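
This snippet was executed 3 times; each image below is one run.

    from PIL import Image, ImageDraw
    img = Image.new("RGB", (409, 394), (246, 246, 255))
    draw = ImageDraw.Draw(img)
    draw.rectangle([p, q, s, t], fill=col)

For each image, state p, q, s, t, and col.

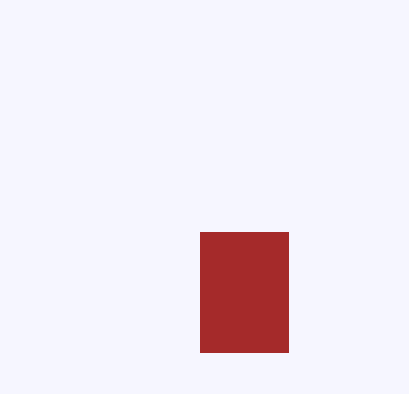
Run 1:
p = 200, q = 232, s = 288, t = 352, col = 'brown'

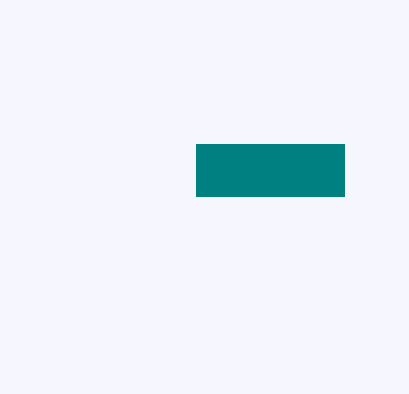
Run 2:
p = 196; q = 144; s = 344; t = 196; col = 'teal'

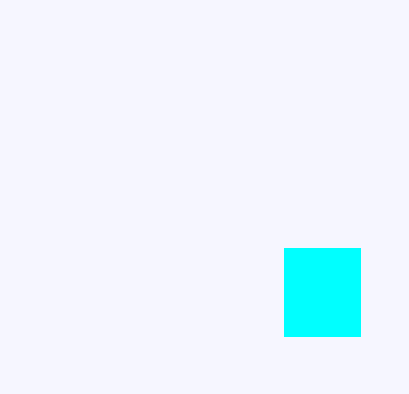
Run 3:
p = 284, q = 248, s = 360, t = 336, col = 'cyan'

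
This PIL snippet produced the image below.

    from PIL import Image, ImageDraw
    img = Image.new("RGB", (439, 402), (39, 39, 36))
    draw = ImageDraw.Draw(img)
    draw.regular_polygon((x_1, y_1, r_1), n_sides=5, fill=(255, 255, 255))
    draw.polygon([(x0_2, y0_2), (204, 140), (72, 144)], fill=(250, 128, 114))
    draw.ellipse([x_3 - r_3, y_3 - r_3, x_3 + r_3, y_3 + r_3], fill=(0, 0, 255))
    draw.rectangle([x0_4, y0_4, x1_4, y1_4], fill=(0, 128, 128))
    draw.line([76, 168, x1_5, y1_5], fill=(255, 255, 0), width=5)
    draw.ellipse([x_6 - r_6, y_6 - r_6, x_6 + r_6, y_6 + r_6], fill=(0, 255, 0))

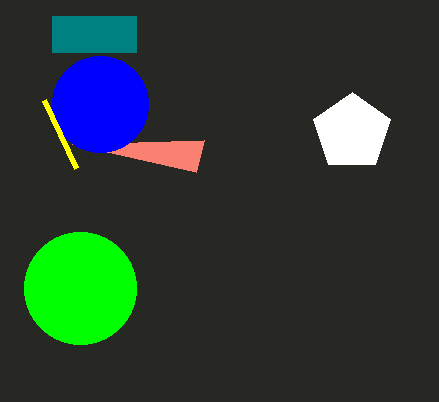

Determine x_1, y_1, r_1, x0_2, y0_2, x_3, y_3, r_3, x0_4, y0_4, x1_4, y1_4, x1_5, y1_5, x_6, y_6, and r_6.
x_1 = 352
y_1 = 132
r_1 = 40
x0_2 = 196
y0_2 = 172
x_3 = 100
y_3 = 104
r_3 = 48
x0_4 = 52
y0_4 = 16
x1_4 = 136
y1_4 = 52
x1_5 = 44
y1_5 = 100
x_6 = 80
y_6 = 288
r_6 = 56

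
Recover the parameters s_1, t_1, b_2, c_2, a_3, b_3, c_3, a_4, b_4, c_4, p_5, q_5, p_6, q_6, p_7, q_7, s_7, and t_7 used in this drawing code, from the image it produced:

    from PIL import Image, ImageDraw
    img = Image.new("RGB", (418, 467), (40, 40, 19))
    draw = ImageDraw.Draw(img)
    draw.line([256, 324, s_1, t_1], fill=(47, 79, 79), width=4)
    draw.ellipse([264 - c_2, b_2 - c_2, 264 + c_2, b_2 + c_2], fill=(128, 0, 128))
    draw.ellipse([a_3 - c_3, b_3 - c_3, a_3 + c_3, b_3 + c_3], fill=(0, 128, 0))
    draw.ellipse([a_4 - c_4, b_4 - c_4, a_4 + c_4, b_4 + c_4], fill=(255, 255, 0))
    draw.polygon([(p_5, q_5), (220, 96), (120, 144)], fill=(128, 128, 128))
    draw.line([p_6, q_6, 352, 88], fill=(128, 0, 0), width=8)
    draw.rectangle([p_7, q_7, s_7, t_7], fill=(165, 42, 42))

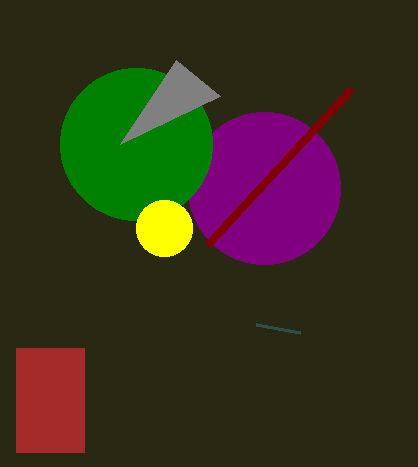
s_1 = 300
t_1 = 332
b_2 = 188
c_2 = 76
a_3 = 136
b_3 = 144
c_3 = 76
a_4 = 164
b_4 = 228
c_4 = 28
p_5 = 176
q_5 = 60
p_6 = 208
q_6 = 244
p_7 = 16
q_7 = 348
s_7 = 84
t_7 = 452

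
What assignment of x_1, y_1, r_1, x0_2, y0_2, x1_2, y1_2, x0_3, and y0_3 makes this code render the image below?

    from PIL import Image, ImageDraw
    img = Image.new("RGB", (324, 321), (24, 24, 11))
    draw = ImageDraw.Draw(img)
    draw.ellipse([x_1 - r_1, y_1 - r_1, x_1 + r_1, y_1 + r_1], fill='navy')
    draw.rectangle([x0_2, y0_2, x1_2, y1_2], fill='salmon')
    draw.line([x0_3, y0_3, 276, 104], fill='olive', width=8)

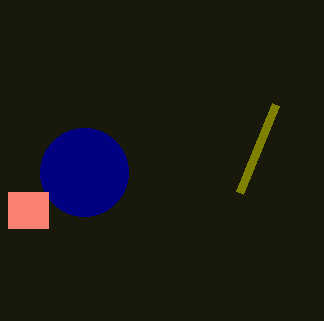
x_1 = 84; y_1 = 172; r_1 = 44; x0_2 = 8; y0_2 = 192; x1_2 = 48; y1_2 = 228; x0_3 = 240; y0_3 = 192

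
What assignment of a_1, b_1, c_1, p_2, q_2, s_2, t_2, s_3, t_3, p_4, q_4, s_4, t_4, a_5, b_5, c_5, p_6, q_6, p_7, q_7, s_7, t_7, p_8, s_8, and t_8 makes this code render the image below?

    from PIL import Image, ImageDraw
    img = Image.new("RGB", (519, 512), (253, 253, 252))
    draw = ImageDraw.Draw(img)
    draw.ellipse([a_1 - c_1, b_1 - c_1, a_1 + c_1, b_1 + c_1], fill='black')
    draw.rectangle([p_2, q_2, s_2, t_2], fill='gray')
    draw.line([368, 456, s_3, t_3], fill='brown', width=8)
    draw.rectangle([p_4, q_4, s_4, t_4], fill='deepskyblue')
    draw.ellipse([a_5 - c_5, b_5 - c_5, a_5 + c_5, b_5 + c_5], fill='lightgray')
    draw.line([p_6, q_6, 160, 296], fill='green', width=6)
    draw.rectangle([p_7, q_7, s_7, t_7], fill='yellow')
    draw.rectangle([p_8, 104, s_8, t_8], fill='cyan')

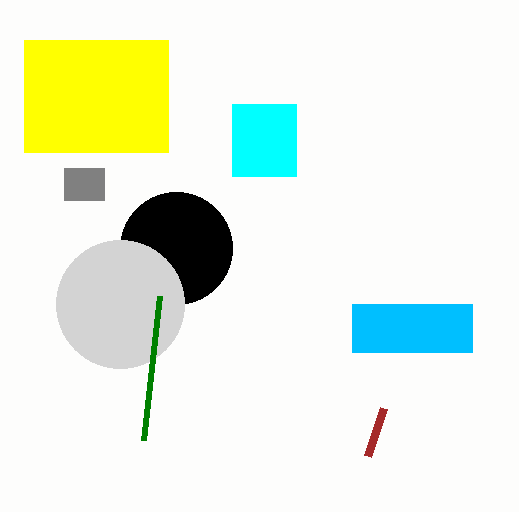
a_1 = 176; b_1 = 248; c_1 = 56; p_2 = 64; q_2 = 168; s_2 = 104; t_2 = 200; s_3 = 384; t_3 = 408; p_4 = 352; q_4 = 304; s_4 = 472; t_4 = 352; a_5 = 120; b_5 = 304; c_5 = 64; p_6 = 144; q_6 = 440; p_7 = 24; q_7 = 40; s_7 = 168; t_7 = 152; p_8 = 232; s_8 = 296; t_8 = 176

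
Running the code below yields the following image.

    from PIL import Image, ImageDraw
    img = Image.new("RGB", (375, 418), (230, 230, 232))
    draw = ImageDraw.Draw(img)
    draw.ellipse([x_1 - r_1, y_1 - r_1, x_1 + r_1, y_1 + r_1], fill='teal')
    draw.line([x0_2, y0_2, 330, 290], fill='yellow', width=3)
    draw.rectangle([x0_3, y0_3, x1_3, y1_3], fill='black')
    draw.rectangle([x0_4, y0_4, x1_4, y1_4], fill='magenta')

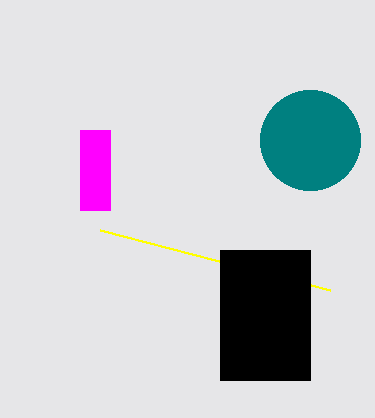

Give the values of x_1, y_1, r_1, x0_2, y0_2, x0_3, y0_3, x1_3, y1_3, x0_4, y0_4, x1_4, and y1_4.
x_1 = 310
y_1 = 140
r_1 = 50
x0_2 = 100
y0_2 = 230
x0_3 = 220
y0_3 = 250
x1_3 = 310
y1_3 = 380
x0_4 = 80
y0_4 = 130
x1_4 = 110
y1_4 = 210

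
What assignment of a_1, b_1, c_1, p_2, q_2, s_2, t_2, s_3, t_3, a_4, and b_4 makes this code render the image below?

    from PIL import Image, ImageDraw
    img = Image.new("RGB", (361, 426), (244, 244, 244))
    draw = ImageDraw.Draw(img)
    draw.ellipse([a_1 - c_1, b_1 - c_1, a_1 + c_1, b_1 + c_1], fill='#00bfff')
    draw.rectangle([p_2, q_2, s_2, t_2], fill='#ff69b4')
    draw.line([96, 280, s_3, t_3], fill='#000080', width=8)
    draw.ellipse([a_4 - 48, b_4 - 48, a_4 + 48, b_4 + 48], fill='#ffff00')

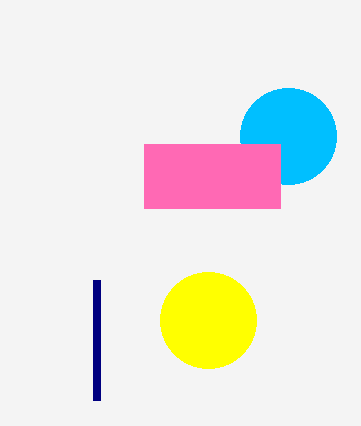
a_1 = 288; b_1 = 136; c_1 = 48; p_2 = 144; q_2 = 144; s_2 = 280; t_2 = 208; s_3 = 96; t_3 = 400; a_4 = 208; b_4 = 320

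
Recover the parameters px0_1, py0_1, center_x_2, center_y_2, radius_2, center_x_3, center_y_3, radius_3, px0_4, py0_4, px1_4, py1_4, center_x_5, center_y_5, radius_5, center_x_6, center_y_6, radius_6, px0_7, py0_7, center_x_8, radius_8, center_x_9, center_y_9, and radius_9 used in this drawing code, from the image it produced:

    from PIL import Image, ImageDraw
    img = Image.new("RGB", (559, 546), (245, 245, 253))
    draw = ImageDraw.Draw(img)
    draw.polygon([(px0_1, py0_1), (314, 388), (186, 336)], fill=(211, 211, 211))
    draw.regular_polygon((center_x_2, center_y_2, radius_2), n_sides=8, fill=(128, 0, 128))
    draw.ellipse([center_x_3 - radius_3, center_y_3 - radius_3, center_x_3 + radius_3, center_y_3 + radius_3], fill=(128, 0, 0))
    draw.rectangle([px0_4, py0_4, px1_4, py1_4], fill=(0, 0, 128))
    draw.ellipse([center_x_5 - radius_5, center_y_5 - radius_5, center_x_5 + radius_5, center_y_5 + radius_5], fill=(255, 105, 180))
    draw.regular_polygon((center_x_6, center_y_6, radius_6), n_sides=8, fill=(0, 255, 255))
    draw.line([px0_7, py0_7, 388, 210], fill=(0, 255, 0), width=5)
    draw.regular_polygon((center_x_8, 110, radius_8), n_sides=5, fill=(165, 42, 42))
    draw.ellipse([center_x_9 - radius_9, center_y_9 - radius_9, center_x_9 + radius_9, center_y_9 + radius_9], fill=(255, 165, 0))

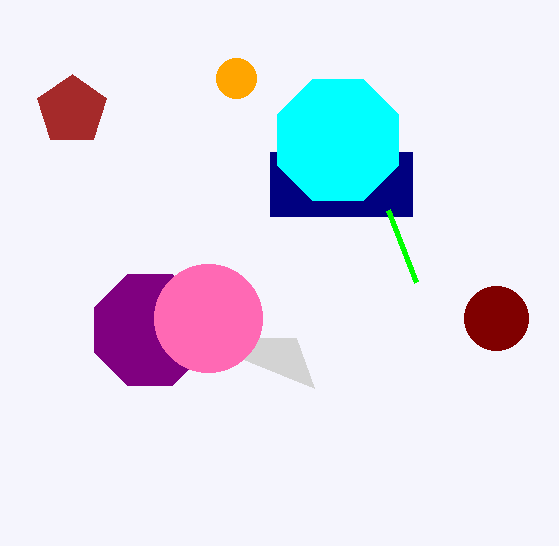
px0_1 = 296; py0_1 = 338; center_x_2 = 150; center_y_2 = 330; radius_2 = 60; center_x_3 = 496; center_y_3 = 318; radius_3 = 32; px0_4 = 270; py0_4 = 152; px1_4 = 412; py1_4 = 216; center_x_5 = 208; center_y_5 = 318; radius_5 = 54; center_x_6 = 338; center_y_6 = 140; radius_6 = 66; px0_7 = 416; py0_7 = 282; center_x_8 = 72; radius_8 = 36; center_x_9 = 236; center_y_9 = 78; radius_9 = 20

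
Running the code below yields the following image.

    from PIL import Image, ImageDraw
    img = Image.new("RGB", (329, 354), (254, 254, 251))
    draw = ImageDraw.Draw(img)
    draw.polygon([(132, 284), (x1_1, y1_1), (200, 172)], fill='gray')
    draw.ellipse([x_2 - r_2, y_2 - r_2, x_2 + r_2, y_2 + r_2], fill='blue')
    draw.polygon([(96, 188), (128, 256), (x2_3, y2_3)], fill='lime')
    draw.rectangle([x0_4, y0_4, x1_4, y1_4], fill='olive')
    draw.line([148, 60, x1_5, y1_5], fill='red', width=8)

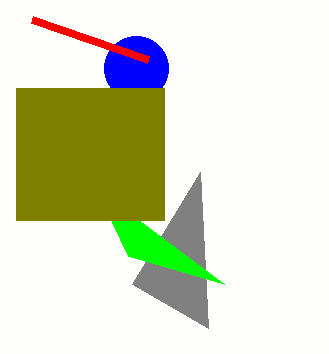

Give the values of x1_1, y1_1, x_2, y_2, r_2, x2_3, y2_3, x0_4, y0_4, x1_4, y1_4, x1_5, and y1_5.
x1_1 = 208; y1_1 = 328; x_2 = 136; y_2 = 68; r_2 = 32; x2_3 = 224; y2_3 = 284; x0_4 = 16; y0_4 = 88; x1_4 = 164; y1_4 = 220; x1_5 = 32; y1_5 = 20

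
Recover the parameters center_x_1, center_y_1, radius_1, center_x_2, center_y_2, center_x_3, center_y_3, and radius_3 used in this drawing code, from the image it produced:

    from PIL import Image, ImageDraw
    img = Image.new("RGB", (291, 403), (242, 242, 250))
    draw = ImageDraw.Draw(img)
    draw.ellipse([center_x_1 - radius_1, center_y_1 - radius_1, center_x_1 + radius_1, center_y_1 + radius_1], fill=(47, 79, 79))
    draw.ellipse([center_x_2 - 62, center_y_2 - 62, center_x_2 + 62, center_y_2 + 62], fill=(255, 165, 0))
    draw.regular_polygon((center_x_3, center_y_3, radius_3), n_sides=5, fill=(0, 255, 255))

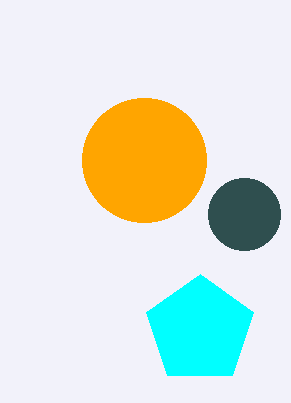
center_x_1 = 244, center_y_1 = 214, radius_1 = 36, center_x_2 = 144, center_y_2 = 160, center_x_3 = 200, center_y_3 = 330, radius_3 = 56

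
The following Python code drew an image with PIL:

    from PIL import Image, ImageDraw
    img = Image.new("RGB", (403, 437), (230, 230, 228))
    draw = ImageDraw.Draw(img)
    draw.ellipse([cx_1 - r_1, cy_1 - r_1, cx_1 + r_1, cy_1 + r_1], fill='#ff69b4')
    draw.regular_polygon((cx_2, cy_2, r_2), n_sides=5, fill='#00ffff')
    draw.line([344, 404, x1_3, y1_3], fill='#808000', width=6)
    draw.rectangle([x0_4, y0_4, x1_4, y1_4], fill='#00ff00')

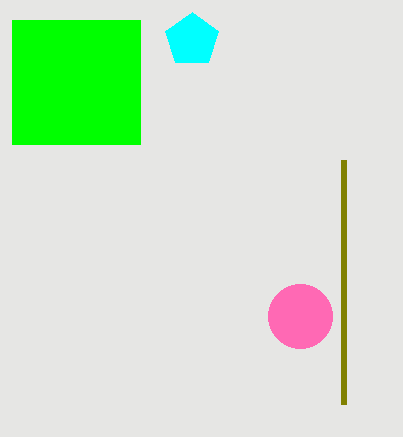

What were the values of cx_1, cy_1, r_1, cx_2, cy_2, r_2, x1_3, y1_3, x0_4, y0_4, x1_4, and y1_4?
cx_1 = 300; cy_1 = 316; r_1 = 32; cx_2 = 192; cy_2 = 40; r_2 = 28; x1_3 = 344; y1_3 = 160; x0_4 = 12; y0_4 = 20; x1_4 = 140; y1_4 = 144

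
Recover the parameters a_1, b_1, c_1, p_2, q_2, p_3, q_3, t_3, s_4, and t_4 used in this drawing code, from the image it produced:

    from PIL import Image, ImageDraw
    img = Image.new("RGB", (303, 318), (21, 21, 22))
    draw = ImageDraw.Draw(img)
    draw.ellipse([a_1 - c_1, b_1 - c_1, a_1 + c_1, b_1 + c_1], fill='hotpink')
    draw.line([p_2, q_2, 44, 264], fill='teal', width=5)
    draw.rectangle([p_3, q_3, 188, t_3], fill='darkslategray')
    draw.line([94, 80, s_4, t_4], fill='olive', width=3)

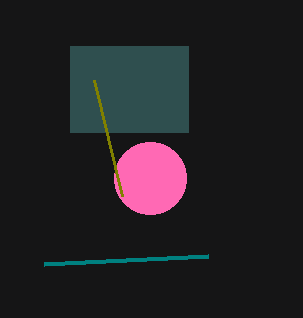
a_1 = 150
b_1 = 178
c_1 = 36
p_2 = 208
q_2 = 256
p_3 = 70
q_3 = 46
t_3 = 132
s_4 = 122
t_4 = 196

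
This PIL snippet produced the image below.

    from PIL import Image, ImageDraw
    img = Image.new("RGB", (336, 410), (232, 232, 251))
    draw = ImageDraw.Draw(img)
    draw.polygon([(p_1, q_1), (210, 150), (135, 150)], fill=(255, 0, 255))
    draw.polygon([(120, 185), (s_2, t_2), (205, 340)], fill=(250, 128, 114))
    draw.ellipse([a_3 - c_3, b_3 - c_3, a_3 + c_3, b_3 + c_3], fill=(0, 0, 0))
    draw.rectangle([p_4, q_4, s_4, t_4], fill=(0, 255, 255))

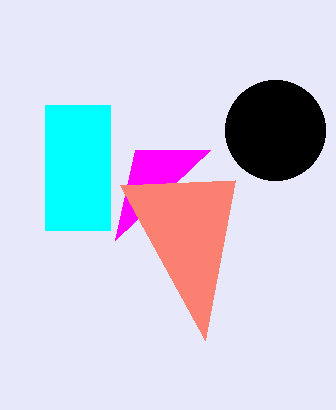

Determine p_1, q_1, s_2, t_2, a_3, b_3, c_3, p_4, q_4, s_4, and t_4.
p_1 = 115; q_1 = 240; s_2 = 235; t_2 = 180; a_3 = 275; b_3 = 130; c_3 = 50; p_4 = 45; q_4 = 105; s_4 = 110; t_4 = 230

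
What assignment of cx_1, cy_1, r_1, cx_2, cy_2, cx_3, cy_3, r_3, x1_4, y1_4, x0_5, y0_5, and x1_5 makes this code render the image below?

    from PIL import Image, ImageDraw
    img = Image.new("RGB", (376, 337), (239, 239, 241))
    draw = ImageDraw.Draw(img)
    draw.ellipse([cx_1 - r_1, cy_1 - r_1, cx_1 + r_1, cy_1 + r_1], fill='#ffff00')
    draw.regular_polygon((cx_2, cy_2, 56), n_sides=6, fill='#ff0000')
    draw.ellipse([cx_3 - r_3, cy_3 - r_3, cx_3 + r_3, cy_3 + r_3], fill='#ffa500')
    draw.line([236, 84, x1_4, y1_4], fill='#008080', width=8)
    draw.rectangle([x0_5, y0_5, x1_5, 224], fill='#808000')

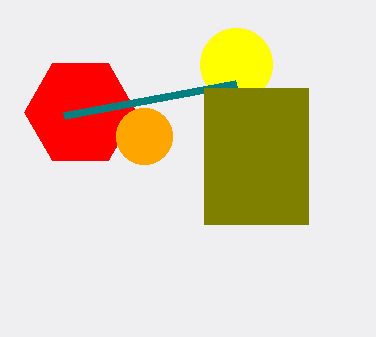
cx_1 = 236; cy_1 = 64; r_1 = 36; cx_2 = 80; cy_2 = 112; cx_3 = 144; cy_3 = 136; r_3 = 28; x1_4 = 64; y1_4 = 116; x0_5 = 204; y0_5 = 88; x1_5 = 308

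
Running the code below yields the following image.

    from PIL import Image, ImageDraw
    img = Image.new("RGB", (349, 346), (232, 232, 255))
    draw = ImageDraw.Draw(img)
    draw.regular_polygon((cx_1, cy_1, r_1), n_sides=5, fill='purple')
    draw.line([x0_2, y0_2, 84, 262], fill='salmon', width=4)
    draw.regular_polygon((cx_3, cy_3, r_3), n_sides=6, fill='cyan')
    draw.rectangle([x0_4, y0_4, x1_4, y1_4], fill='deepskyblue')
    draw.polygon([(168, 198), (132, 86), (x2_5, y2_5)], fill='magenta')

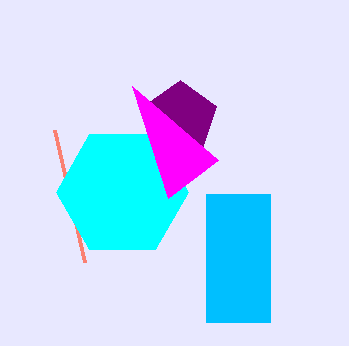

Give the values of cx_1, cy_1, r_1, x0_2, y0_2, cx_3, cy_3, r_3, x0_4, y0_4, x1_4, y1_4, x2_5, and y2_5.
cx_1 = 180, cy_1 = 118, r_1 = 38, x0_2 = 54, y0_2 = 130, cx_3 = 122, cy_3 = 192, r_3 = 66, x0_4 = 206, y0_4 = 194, x1_4 = 270, y1_4 = 322, x2_5 = 218, y2_5 = 160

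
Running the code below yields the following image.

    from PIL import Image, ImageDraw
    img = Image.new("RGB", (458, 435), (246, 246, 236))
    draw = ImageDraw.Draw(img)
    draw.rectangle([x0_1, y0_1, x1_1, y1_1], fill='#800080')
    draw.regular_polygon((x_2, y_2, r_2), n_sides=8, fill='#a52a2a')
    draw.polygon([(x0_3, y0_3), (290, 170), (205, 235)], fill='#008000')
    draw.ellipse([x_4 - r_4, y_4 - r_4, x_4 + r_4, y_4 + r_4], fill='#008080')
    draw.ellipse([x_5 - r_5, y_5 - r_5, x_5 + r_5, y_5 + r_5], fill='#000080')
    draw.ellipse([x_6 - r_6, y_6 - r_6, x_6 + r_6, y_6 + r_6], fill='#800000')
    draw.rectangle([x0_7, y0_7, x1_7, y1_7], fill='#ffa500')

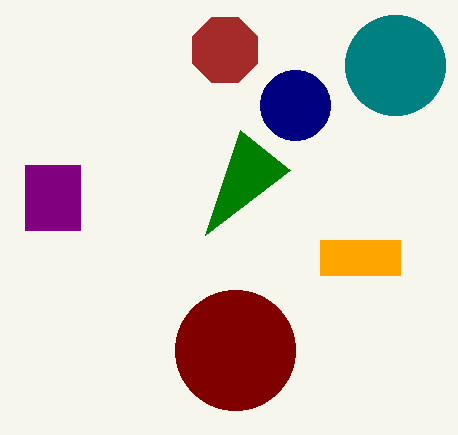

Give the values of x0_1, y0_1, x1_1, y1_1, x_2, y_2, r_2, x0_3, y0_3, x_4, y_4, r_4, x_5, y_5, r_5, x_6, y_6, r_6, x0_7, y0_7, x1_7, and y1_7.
x0_1 = 25, y0_1 = 165, x1_1 = 80, y1_1 = 230, x_2 = 225, y_2 = 50, r_2 = 35, x0_3 = 240, y0_3 = 130, x_4 = 395, y_4 = 65, r_4 = 50, x_5 = 295, y_5 = 105, r_5 = 35, x_6 = 235, y_6 = 350, r_6 = 60, x0_7 = 320, y0_7 = 240, x1_7 = 400, y1_7 = 275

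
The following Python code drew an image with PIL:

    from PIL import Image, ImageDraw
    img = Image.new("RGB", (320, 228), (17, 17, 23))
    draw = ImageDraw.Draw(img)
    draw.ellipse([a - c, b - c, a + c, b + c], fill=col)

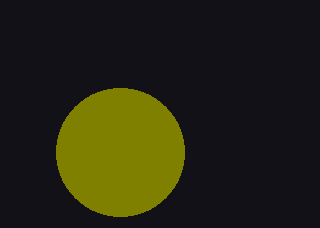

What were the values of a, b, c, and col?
a = 120; b = 152; c = 64; col = 'olive'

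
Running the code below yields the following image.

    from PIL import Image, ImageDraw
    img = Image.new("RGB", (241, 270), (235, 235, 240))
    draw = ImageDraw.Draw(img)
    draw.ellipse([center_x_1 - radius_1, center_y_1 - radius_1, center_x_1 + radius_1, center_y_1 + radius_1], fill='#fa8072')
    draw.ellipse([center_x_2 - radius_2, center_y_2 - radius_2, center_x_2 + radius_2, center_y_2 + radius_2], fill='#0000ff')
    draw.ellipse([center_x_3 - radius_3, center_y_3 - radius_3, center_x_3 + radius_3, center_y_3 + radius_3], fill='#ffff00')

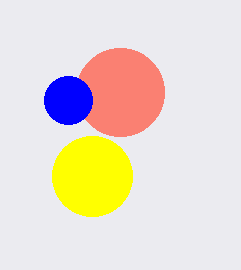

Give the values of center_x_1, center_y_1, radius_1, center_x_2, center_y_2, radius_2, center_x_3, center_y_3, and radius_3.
center_x_1 = 120; center_y_1 = 92; radius_1 = 44; center_x_2 = 68; center_y_2 = 100; radius_2 = 24; center_x_3 = 92; center_y_3 = 176; radius_3 = 40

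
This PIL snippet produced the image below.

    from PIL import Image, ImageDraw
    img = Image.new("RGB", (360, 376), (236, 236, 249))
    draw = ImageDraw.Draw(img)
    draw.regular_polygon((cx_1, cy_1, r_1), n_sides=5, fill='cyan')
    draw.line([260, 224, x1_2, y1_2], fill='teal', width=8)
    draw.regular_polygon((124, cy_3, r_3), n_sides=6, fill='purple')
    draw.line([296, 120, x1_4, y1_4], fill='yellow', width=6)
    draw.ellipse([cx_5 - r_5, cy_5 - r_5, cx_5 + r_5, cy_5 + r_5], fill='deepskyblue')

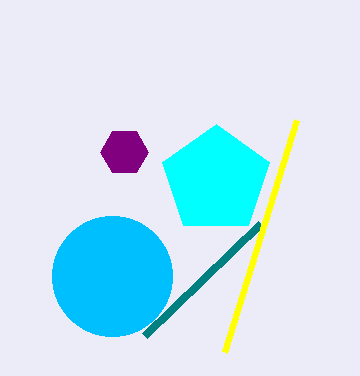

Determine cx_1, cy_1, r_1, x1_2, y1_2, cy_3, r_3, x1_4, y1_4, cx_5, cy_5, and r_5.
cx_1 = 216, cy_1 = 180, r_1 = 56, x1_2 = 144, y1_2 = 336, cy_3 = 152, r_3 = 24, x1_4 = 224, y1_4 = 352, cx_5 = 112, cy_5 = 276, r_5 = 60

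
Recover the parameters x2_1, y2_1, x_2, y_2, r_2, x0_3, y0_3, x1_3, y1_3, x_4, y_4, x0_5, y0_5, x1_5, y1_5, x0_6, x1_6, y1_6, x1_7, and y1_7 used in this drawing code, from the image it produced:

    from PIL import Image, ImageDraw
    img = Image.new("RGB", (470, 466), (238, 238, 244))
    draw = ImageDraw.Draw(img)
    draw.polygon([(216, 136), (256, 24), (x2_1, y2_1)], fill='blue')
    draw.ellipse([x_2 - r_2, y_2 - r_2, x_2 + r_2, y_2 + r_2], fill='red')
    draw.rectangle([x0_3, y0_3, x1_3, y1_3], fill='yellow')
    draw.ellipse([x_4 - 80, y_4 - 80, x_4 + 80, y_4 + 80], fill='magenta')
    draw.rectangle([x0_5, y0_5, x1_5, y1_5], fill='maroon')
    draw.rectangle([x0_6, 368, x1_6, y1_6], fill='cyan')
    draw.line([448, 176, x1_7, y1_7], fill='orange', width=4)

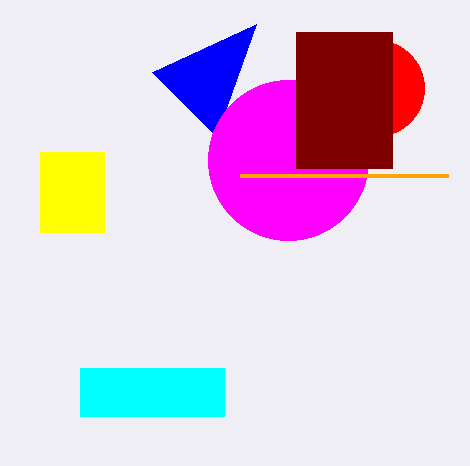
x2_1 = 152
y2_1 = 72
x_2 = 376
y_2 = 88
r_2 = 48
x0_3 = 40
y0_3 = 152
x1_3 = 104
y1_3 = 232
x_4 = 288
y_4 = 160
x0_5 = 296
y0_5 = 32
x1_5 = 392
y1_5 = 168
x0_6 = 80
x1_6 = 224
y1_6 = 416
x1_7 = 240
y1_7 = 176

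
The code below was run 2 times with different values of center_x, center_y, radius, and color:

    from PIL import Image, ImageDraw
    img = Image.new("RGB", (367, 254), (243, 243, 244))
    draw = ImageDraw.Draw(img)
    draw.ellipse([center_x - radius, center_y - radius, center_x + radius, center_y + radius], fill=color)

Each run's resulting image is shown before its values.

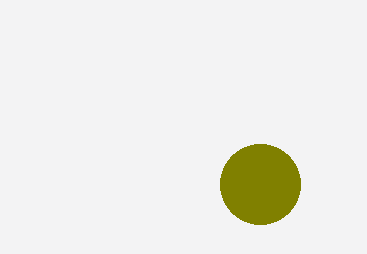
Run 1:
center_x = 260
center_y = 184
radius = 40
color = 'olive'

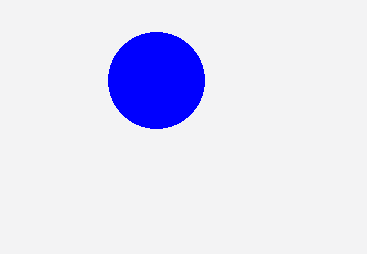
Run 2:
center_x = 156; center_y = 80; radius = 48; color = 'blue'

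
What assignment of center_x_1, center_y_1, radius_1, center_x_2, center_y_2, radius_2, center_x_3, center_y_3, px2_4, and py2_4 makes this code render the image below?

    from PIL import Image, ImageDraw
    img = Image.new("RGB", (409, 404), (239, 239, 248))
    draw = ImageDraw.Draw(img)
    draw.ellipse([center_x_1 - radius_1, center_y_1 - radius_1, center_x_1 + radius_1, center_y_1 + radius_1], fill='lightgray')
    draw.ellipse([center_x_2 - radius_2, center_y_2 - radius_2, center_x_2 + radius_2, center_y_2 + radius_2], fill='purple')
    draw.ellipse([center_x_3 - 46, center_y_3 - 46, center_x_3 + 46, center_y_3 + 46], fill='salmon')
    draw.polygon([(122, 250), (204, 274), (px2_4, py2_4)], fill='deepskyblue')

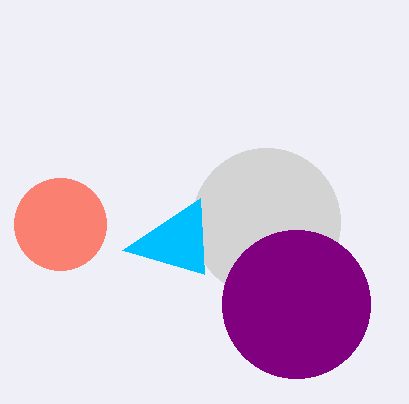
center_x_1 = 266, center_y_1 = 222, radius_1 = 74, center_x_2 = 296, center_y_2 = 304, radius_2 = 74, center_x_3 = 60, center_y_3 = 224, px2_4 = 200, py2_4 = 198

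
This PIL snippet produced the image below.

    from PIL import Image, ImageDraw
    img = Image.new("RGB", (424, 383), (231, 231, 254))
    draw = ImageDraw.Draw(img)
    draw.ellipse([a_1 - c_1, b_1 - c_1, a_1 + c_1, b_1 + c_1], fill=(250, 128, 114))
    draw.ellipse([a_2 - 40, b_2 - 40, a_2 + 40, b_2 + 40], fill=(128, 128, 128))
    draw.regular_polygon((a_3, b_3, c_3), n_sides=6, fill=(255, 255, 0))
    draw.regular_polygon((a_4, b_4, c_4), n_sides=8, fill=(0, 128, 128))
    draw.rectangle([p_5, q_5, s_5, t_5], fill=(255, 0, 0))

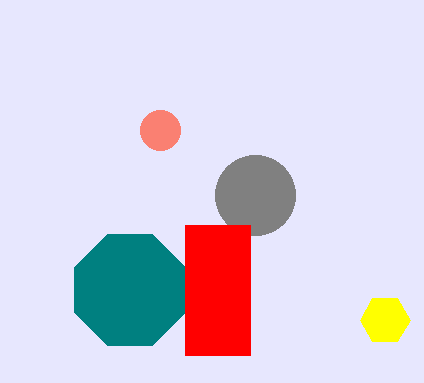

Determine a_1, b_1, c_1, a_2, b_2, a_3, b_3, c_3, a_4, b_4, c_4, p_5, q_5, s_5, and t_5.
a_1 = 160
b_1 = 130
c_1 = 20
a_2 = 255
b_2 = 195
a_3 = 385
b_3 = 320
c_3 = 25
a_4 = 130
b_4 = 290
c_4 = 60
p_5 = 185
q_5 = 225
s_5 = 250
t_5 = 355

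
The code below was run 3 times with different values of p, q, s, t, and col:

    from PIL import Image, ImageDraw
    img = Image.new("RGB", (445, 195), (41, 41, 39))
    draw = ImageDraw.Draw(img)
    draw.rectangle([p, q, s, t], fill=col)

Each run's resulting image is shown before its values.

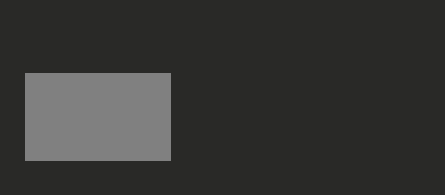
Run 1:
p = 25; q = 73; s = 170; t = 160; col = 'gray'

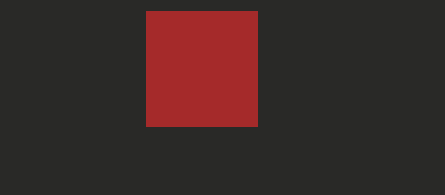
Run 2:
p = 146
q = 11
s = 257
t = 126
col = 'brown'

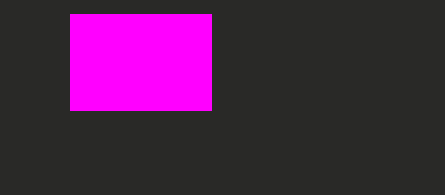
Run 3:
p = 70
q = 14
s = 211
t = 110
col = 'magenta'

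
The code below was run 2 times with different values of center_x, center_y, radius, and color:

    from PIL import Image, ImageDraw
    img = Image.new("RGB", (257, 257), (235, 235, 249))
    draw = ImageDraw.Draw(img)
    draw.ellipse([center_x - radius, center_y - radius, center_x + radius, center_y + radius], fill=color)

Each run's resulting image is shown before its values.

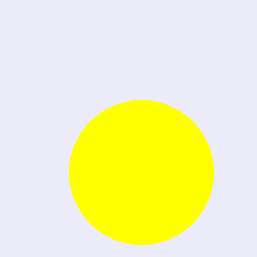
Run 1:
center_x = 141; center_y = 172; radius = 72; color = 'yellow'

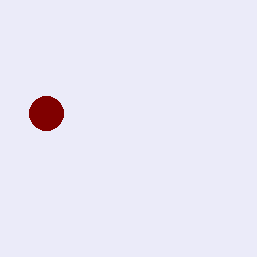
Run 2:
center_x = 46
center_y = 113
radius = 17
color = 'maroon'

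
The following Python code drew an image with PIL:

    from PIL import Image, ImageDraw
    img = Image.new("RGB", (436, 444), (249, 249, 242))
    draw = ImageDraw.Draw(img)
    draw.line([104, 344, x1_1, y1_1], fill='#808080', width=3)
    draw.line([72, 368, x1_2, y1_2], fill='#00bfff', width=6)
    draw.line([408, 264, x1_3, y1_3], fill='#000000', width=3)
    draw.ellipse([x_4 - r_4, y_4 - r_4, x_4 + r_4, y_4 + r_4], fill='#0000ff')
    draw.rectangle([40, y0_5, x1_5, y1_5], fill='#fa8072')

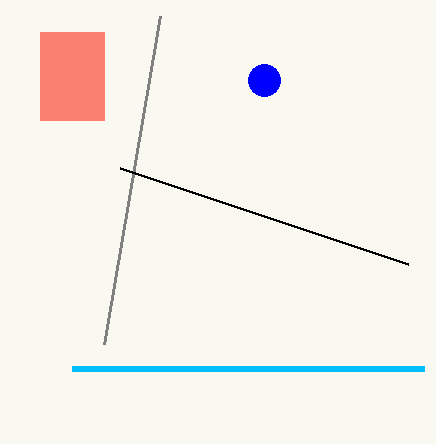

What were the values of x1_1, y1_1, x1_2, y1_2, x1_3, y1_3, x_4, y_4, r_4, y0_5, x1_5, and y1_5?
x1_1 = 160; y1_1 = 16; x1_2 = 424; y1_2 = 368; x1_3 = 120; y1_3 = 168; x_4 = 264; y_4 = 80; r_4 = 16; y0_5 = 32; x1_5 = 104; y1_5 = 120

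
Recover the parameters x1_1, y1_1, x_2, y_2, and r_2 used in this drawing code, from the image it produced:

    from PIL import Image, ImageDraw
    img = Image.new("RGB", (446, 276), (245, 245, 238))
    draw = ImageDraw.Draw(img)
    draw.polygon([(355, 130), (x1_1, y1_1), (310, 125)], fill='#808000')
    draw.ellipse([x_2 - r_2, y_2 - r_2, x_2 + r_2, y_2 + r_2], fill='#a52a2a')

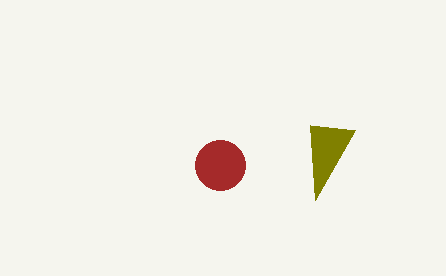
x1_1 = 315, y1_1 = 200, x_2 = 220, y_2 = 165, r_2 = 25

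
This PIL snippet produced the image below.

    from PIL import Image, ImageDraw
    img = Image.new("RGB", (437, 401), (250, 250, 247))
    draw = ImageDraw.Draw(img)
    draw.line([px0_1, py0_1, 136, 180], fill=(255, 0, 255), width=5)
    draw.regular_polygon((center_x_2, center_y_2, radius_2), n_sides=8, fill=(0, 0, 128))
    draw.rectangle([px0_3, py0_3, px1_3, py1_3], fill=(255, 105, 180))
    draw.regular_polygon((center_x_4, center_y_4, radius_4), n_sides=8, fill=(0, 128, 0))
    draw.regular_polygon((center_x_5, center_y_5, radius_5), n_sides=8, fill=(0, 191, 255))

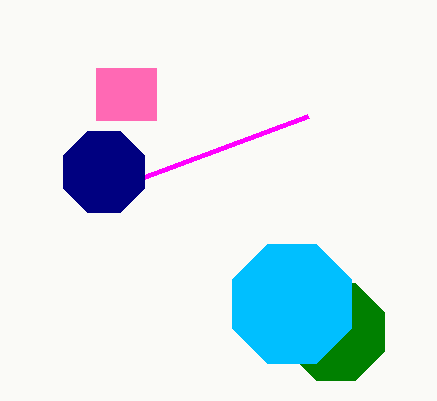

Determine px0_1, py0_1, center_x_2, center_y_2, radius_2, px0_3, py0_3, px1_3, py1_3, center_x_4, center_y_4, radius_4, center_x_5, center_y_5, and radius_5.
px0_1 = 308
py0_1 = 116
center_x_2 = 104
center_y_2 = 172
radius_2 = 44
px0_3 = 96
py0_3 = 68
px1_3 = 156
py1_3 = 120
center_x_4 = 336
center_y_4 = 332
radius_4 = 52
center_x_5 = 292
center_y_5 = 304
radius_5 = 64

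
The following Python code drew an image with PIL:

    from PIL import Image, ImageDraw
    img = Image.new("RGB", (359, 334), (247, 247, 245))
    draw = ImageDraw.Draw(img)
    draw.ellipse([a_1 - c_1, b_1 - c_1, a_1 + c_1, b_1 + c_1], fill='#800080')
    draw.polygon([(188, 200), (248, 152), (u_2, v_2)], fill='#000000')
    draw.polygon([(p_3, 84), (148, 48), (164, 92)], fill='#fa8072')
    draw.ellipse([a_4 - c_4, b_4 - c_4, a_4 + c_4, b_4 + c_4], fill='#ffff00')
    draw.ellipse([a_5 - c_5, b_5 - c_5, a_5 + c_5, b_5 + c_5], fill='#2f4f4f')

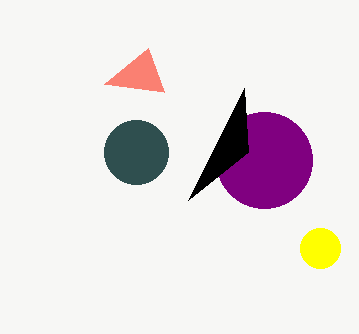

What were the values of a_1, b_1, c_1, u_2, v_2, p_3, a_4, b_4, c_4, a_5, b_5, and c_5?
a_1 = 264; b_1 = 160; c_1 = 48; u_2 = 244; v_2 = 88; p_3 = 104; a_4 = 320; b_4 = 248; c_4 = 20; a_5 = 136; b_5 = 152; c_5 = 32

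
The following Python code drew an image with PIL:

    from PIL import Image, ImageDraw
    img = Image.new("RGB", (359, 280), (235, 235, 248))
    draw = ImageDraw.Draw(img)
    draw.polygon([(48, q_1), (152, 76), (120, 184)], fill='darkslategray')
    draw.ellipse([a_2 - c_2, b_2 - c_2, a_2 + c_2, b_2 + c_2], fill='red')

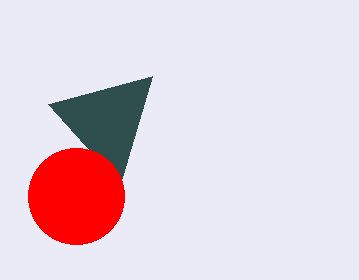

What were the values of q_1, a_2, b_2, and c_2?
q_1 = 104
a_2 = 76
b_2 = 196
c_2 = 48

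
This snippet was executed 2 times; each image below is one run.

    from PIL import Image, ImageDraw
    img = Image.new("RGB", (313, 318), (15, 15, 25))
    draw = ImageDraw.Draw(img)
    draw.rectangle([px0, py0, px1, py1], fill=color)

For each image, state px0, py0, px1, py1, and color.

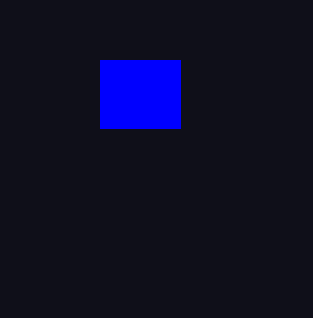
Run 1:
px0 = 100; py0 = 60; px1 = 180; py1 = 128; color = 'blue'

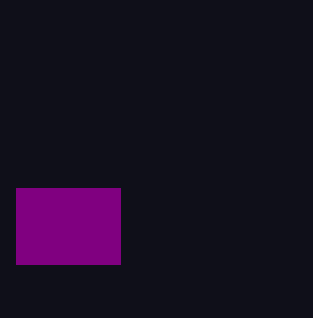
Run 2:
px0 = 16
py0 = 188
px1 = 120
py1 = 264
color = 'purple'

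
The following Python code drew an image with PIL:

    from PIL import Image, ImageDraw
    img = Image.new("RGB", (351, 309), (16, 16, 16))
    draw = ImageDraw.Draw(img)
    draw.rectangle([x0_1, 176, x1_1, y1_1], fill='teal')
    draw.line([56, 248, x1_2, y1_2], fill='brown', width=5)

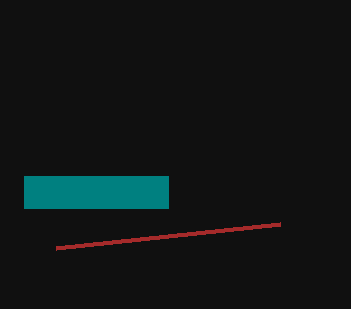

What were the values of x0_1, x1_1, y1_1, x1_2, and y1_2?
x0_1 = 24
x1_1 = 168
y1_1 = 208
x1_2 = 280
y1_2 = 224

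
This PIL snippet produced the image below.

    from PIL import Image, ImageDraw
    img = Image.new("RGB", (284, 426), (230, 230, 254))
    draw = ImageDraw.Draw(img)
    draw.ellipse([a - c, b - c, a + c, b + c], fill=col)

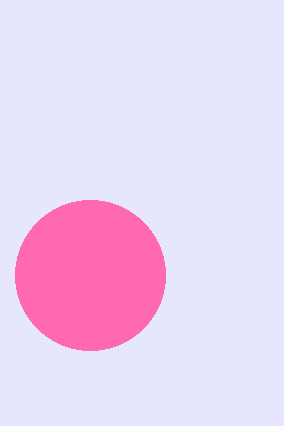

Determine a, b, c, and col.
a = 90
b = 275
c = 75
col = 'hotpink'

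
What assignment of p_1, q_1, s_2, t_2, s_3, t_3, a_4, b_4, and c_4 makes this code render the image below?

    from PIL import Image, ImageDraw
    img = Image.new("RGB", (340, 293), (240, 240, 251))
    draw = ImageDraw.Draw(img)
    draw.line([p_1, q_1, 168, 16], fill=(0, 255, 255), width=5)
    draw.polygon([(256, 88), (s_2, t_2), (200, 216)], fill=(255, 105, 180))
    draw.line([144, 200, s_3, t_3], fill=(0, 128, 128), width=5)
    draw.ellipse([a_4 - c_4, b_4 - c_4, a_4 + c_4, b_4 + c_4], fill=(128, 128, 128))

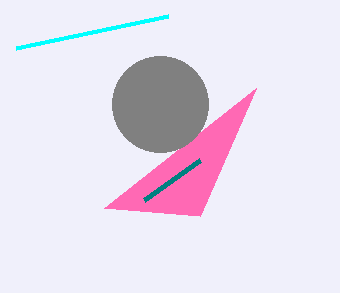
p_1 = 16; q_1 = 48; s_2 = 104; t_2 = 208; s_3 = 200; t_3 = 160; a_4 = 160; b_4 = 104; c_4 = 48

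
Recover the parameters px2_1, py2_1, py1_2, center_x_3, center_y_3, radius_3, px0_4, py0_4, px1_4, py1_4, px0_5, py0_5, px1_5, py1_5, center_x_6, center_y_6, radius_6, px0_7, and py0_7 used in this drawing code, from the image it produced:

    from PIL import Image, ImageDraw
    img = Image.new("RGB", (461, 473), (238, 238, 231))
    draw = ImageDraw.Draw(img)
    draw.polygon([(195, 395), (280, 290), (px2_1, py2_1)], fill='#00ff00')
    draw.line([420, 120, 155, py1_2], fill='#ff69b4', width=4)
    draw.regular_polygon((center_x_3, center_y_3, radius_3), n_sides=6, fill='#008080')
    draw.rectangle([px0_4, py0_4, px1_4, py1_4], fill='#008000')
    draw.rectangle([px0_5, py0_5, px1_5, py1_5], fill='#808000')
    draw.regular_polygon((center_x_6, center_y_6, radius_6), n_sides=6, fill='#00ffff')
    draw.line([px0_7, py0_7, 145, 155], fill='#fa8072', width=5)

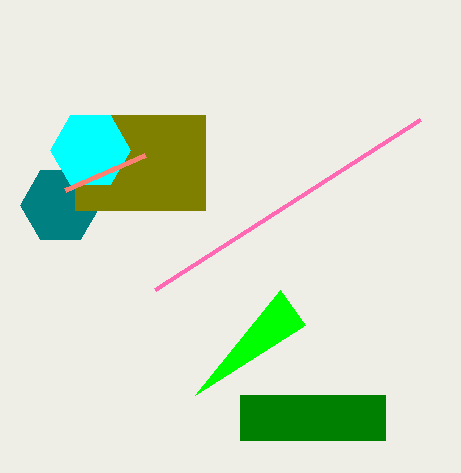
px2_1 = 305
py2_1 = 325
py1_2 = 290
center_x_3 = 60
center_y_3 = 205
radius_3 = 40
px0_4 = 240
py0_4 = 395
px1_4 = 385
py1_4 = 440
px0_5 = 75
py0_5 = 115
px1_5 = 205
py1_5 = 210
center_x_6 = 90
center_y_6 = 150
radius_6 = 40
px0_7 = 65
py0_7 = 190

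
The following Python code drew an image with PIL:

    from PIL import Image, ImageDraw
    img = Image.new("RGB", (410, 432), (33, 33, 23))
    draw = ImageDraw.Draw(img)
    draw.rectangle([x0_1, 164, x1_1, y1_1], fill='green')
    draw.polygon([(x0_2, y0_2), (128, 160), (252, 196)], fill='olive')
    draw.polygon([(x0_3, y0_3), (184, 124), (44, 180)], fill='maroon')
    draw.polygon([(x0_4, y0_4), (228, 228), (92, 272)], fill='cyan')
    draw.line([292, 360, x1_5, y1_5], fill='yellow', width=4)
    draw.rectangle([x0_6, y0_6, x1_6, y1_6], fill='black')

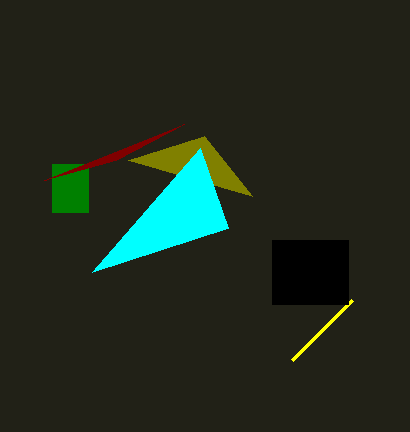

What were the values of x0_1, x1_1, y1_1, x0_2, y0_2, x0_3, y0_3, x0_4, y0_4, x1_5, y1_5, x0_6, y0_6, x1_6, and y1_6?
x0_1 = 52; x1_1 = 88; y1_1 = 212; x0_2 = 204; y0_2 = 136; x0_3 = 116; y0_3 = 160; x0_4 = 200; y0_4 = 148; x1_5 = 352; y1_5 = 300; x0_6 = 272; y0_6 = 240; x1_6 = 348; y1_6 = 304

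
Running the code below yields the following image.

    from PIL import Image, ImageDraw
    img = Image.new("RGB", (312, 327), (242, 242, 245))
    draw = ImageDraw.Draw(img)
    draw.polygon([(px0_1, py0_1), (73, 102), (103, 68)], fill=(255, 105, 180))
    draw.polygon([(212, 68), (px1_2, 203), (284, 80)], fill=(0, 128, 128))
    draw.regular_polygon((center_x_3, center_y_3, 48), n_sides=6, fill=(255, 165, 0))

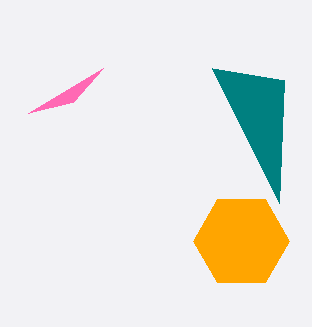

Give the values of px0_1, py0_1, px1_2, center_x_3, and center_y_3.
px0_1 = 28, py0_1 = 113, px1_2 = 279, center_x_3 = 241, center_y_3 = 241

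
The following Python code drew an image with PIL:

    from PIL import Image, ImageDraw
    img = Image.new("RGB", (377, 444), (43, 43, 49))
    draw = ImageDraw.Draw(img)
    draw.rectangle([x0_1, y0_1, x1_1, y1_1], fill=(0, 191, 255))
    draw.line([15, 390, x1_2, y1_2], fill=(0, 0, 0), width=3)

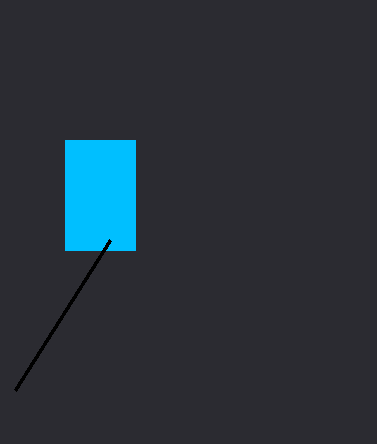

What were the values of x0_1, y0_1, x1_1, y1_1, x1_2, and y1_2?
x0_1 = 65; y0_1 = 140; x1_1 = 135; y1_1 = 250; x1_2 = 110; y1_2 = 240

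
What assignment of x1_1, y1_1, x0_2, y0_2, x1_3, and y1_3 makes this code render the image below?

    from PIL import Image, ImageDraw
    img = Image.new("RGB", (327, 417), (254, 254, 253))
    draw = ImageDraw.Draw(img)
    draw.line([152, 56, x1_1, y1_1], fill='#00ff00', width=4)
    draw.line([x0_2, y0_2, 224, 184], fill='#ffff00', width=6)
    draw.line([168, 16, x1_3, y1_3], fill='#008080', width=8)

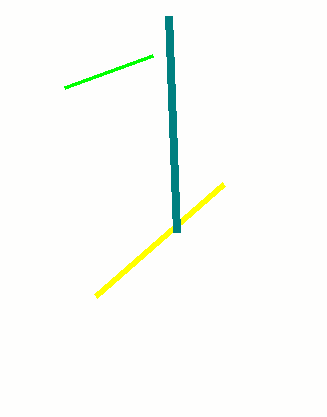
x1_1 = 64; y1_1 = 88; x0_2 = 96; y0_2 = 296; x1_3 = 176; y1_3 = 232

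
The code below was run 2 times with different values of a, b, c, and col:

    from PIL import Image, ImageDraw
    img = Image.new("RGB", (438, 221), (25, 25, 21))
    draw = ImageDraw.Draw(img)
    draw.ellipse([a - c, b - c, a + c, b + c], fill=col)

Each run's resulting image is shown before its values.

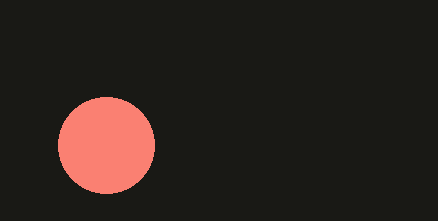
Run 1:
a = 106; b = 145; c = 48; col = 'salmon'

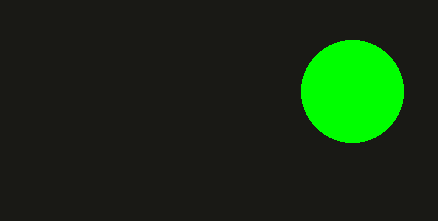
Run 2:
a = 352, b = 91, c = 51, col = 'lime'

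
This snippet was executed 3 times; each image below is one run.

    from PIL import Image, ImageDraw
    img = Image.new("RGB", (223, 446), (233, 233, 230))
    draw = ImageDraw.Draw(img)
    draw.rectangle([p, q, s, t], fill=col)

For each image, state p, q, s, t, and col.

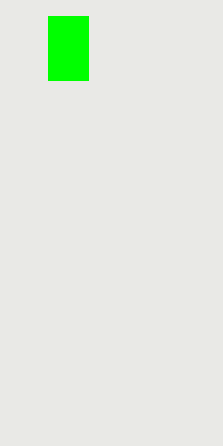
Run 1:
p = 48
q = 16
s = 88
t = 80
col = 'lime'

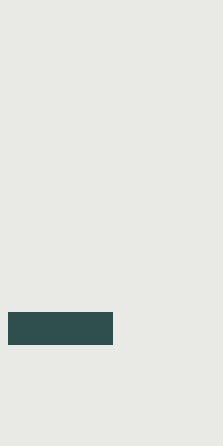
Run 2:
p = 8, q = 312, s = 112, t = 344, col = 'darkslategray'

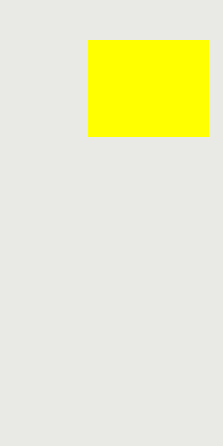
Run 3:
p = 88; q = 40; s = 208; t = 136; col = 'yellow'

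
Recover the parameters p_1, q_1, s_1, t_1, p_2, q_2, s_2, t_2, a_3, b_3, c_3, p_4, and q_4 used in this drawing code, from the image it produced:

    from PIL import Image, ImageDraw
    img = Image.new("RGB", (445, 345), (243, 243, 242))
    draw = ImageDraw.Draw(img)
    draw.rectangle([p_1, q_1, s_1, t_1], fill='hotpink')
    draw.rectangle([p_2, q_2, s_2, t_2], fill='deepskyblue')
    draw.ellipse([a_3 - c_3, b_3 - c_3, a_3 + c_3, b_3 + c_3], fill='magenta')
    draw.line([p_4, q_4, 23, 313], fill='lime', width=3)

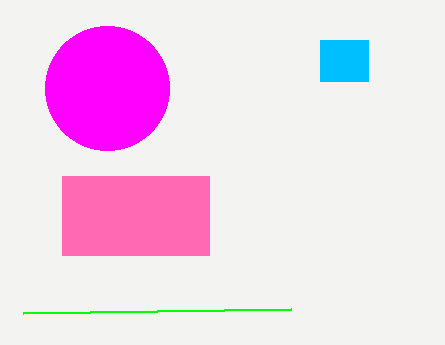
p_1 = 62, q_1 = 176, s_1 = 209, t_1 = 255, p_2 = 320, q_2 = 40, s_2 = 368, t_2 = 81, a_3 = 107, b_3 = 88, c_3 = 62, p_4 = 291, q_4 = 309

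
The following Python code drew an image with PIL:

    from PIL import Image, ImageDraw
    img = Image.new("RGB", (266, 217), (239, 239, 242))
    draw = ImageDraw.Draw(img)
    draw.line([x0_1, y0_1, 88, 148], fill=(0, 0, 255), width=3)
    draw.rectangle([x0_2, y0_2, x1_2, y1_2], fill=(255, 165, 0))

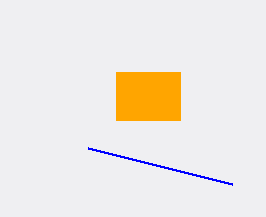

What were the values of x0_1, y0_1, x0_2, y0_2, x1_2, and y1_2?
x0_1 = 232, y0_1 = 184, x0_2 = 116, y0_2 = 72, x1_2 = 180, y1_2 = 120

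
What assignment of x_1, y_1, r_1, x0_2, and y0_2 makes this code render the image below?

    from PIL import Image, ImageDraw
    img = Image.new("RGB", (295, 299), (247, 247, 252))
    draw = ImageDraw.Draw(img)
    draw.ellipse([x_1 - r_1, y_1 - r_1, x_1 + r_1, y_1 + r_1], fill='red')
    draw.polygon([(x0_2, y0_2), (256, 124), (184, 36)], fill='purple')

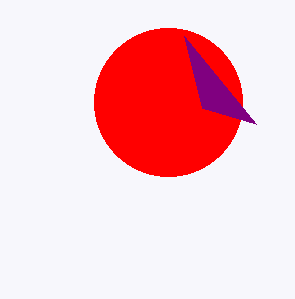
x_1 = 168
y_1 = 102
r_1 = 74
x0_2 = 202
y0_2 = 108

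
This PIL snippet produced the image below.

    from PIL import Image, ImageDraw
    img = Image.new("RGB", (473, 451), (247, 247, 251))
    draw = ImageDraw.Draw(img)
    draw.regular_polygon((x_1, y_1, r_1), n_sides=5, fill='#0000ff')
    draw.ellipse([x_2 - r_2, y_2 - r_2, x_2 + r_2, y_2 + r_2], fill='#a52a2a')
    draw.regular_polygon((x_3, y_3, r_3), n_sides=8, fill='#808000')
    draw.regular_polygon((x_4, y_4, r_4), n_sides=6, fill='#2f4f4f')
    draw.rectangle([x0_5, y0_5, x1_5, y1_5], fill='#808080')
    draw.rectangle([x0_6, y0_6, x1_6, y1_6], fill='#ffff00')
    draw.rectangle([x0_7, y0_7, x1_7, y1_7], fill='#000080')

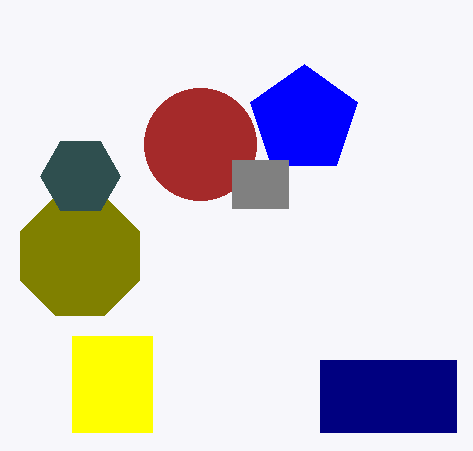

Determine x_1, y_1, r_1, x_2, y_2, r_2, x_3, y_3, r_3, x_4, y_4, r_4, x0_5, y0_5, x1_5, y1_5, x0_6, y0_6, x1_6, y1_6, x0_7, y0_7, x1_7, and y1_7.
x_1 = 304, y_1 = 120, r_1 = 56, x_2 = 200, y_2 = 144, r_2 = 56, x_3 = 80, y_3 = 256, r_3 = 64, x_4 = 80, y_4 = 176, r_4 = 40, x0_5 = 232, y0_5 = 160, x1_5 = 288, y1_5 = 208, x0_6 = 72, y0_6 = 336, x1_6 = 152, y1_6 = 432, x0_7 = 320, y0_7 = 360, x1_7 = 456, y1_7 = 432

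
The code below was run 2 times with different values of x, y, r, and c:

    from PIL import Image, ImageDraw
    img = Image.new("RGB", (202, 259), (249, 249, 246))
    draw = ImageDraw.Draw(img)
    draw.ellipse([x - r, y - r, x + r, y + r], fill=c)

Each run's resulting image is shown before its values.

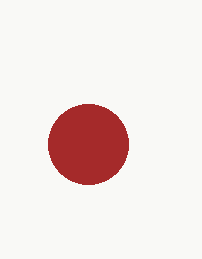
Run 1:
x = 88; y = 144; r = 40; c = 'brown'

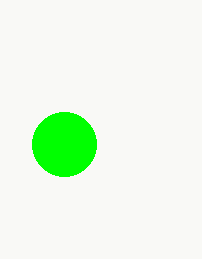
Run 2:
x = 64
y = 144
r = 32
c = 'lime'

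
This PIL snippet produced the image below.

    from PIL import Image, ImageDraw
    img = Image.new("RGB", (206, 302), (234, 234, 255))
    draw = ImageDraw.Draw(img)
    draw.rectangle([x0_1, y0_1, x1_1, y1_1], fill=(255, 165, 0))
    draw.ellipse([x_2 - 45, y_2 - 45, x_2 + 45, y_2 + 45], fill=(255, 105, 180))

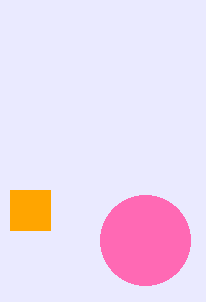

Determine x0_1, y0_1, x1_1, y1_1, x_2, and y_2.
x0_1 = 10; y0_1 = 190; x1_1 = 50; y1_1 = 230; x_2 = 145; y_2 = 240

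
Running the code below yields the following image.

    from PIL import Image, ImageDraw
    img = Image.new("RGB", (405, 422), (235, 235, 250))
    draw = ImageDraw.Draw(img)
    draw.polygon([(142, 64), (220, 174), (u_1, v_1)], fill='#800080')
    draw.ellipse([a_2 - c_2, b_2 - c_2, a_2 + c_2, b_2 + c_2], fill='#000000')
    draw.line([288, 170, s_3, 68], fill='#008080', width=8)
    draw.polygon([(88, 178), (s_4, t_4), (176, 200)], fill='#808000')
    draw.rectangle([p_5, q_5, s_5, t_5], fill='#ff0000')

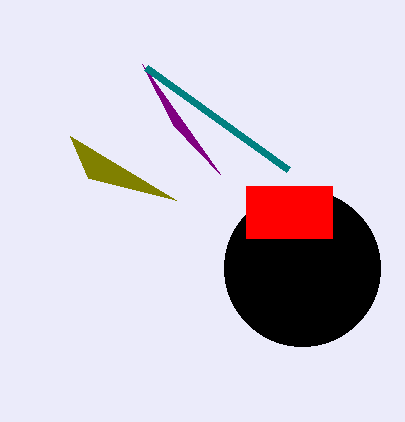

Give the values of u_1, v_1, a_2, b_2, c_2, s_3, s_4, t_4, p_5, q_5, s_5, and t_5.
u_1 = 174
v_1 = 126
a_2 = 302
b_2 = 268
c_2 = 78
s_3 = 146
s_4 = 70
t_4 = 136
p_5 = 246
q_5 = 186
s_5 = 332
t_5 = 238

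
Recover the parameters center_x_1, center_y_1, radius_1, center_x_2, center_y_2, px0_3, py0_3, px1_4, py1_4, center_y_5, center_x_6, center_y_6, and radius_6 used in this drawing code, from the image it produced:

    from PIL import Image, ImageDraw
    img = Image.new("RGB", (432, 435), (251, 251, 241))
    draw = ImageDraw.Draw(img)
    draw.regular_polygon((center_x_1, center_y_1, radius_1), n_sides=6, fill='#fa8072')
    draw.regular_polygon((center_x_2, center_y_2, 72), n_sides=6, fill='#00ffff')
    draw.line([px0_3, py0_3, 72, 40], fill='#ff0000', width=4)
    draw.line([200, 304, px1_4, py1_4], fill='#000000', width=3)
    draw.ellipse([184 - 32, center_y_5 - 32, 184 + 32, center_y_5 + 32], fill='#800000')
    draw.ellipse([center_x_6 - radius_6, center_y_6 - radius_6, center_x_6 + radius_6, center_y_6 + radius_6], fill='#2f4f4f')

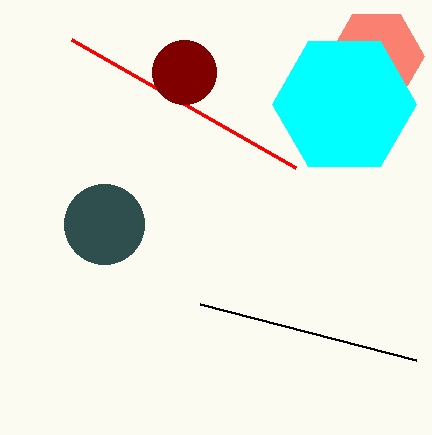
center_x_1 = 376, center_y_1 = 56, radius_1 = 48, center_x_2 = 344, center_y_2 = 104, px0_3 = 296, py0_3 = 168, px1_4 = 416, py1_4 = 360, center_y_5 = 72, center_x_6 = 104, center_y_6 = 224, radius_6 = 40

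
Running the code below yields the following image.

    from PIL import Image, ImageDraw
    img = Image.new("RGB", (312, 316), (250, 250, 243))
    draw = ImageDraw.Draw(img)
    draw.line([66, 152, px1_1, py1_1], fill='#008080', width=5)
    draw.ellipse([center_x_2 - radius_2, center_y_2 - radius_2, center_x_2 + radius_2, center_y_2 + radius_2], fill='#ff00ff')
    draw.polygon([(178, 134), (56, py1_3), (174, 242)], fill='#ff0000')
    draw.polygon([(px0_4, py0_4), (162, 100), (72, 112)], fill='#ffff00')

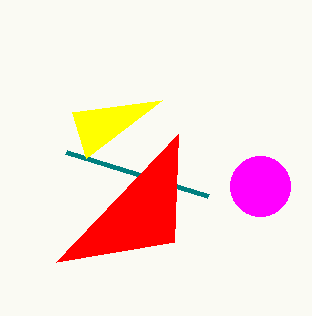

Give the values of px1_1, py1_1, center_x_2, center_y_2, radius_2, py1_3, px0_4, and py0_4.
px1_1 = 208
py1_1 = 196
center_x_2 = 260
center_y_2 = 186
radius_2 = 30
py1_3 = 262
px0_4 = 86
py0_4 = 158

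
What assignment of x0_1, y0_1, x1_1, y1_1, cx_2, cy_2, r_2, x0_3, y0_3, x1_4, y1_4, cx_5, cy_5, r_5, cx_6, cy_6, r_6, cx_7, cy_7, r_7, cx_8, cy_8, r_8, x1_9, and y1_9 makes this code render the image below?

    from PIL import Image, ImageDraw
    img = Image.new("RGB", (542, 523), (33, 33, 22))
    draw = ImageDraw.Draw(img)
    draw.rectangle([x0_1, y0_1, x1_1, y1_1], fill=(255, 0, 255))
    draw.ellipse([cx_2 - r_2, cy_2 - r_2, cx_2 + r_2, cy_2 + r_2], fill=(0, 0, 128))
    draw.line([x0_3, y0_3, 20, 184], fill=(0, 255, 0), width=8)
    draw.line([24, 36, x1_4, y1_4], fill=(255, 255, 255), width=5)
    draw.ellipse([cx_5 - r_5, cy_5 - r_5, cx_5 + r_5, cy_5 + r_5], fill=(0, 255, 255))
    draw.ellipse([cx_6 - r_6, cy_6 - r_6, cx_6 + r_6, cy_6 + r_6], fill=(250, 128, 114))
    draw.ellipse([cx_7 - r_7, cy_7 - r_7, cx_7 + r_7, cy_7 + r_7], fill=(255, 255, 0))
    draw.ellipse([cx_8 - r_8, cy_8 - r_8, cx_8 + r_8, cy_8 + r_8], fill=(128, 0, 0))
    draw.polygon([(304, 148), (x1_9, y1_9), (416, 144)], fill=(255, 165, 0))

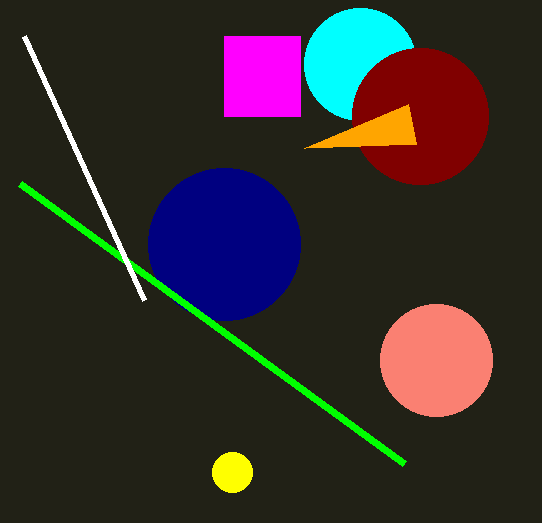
x0_1 = 224
y0_1 = 36
x1_1 = 300
y1_1 = 116
cx_2 = 224
cy_2 = 244
r_2 = 76
x0_3 = 404
y0_3 = 464
x1_4 = 144
y1_4 = 300
cx_5 = 360
cy_5 = 64
r_5 = 56
cx_6 = 436
cy_6 = 360
r_6 = 56
cx_7 = 232
cy_7 = 472
r_7 = 20
cx_8 = 420
cy_8 = 116
r_8 = 68
x1_9 = 408
y1_9 = 104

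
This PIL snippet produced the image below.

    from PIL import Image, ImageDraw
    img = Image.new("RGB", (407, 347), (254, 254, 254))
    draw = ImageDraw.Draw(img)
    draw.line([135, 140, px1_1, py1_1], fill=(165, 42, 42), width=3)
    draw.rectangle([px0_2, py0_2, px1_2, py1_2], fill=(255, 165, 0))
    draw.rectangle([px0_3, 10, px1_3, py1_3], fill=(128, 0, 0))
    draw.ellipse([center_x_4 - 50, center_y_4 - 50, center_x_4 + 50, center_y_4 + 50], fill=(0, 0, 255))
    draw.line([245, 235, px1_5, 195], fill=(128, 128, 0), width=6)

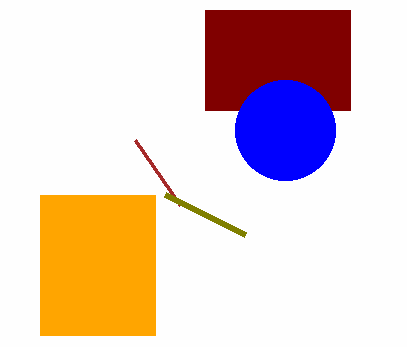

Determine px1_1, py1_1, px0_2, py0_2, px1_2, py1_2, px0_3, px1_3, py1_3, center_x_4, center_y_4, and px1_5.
px1_1 = 180, py1_1 = 205, px0_2 = 40, py0_2 = 195, px1_2 = 155, py1_2 = 335, px0_3 = 205, px1_3 = 350, py1_3 = 110, center_x_4 = 285, center_y_4 = 130, px1_5 = 165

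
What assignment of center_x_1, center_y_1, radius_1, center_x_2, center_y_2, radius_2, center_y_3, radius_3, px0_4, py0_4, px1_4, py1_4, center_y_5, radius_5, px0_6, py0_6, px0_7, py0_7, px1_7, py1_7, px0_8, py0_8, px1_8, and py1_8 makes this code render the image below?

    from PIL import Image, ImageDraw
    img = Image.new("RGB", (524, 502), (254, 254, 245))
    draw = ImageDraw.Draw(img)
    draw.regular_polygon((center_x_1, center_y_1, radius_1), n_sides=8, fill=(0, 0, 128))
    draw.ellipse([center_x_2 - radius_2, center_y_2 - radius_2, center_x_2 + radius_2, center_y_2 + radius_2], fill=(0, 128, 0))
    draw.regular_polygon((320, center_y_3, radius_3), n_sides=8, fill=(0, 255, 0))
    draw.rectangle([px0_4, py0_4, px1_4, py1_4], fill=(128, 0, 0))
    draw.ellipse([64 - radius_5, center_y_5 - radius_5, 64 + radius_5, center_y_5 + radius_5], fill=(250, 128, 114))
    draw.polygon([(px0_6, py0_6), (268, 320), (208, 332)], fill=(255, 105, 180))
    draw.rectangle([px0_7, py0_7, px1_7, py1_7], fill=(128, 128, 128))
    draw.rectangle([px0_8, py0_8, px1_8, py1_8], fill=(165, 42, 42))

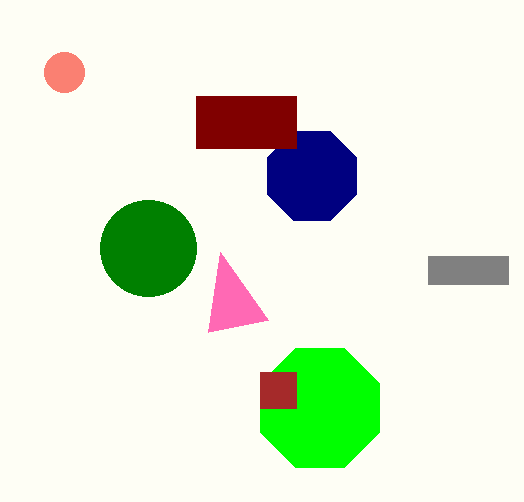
center_x_1 = 312
center_y_1 = 176
radius_1 = 48
center_x_2 = 148
center_y_2 = 248
radius_2 = 48
center_y_3 = 408
radius_3 = 64
px0_4 = 196
py0_4 = 96
px1_4 = 296
py1_4 = 148
center_y_5 = 72
radius_5 = 20
px0_6 = 220
py0_6 = 252
px0_7 = 428
py0_7 = 256
px1_7 = 508
py1_7 = 284
px0_8 = 260
py0_8 = 372
px1_8 = 296
py1_8 = 408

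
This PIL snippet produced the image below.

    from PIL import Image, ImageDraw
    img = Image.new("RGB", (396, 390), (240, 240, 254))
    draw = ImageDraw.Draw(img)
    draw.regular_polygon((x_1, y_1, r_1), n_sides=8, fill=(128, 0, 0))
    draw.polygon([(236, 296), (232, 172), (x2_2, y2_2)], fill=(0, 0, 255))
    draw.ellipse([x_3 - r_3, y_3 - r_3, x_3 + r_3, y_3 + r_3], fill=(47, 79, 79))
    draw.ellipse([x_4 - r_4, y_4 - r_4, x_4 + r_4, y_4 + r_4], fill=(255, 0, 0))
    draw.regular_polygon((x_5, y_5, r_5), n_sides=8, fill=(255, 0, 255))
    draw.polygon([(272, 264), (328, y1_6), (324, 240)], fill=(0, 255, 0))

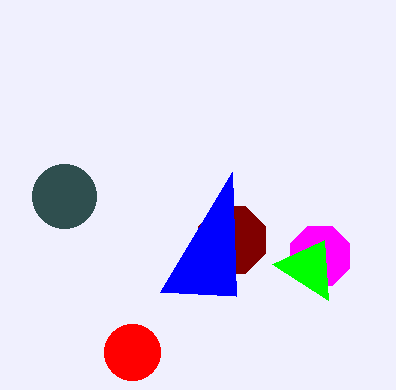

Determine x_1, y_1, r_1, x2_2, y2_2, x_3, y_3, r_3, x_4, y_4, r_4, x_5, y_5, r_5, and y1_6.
x_1 = 232, y_1 = 240, r_1 = 36, x2_2 = 160, y2_2 = 292, x_3 = 64, y_3 = 196, r_3 = 32, x_4 = 132, y_4 = 352, r_4 = 28, x_5 = 320, y_5 = 256, r_5 = 32, y1_6 = 300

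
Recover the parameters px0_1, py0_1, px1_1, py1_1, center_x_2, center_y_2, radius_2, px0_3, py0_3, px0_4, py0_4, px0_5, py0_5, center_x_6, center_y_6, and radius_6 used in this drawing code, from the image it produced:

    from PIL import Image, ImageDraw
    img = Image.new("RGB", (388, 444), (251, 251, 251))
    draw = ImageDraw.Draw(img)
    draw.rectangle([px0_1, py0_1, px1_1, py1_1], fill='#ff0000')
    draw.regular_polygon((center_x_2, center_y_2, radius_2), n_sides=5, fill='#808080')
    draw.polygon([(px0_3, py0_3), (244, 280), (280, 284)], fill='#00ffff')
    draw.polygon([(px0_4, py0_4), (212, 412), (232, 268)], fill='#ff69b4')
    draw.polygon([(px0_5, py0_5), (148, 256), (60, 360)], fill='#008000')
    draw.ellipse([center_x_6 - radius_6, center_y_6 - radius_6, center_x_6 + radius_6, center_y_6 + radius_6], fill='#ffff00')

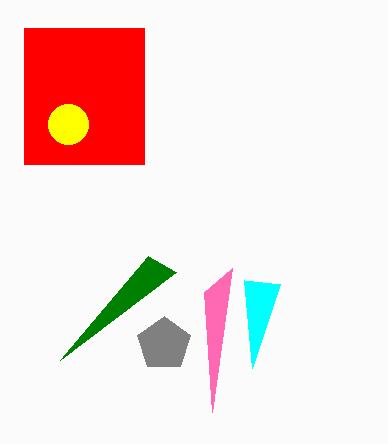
px0_1 = 24, py0_1 = 28, px1_1 = 144, py1_1 = 164, center_x_2 = 164, center_y_2 = 344, radius_2 = 28, px0_3 = 252, py0_3 = 368, px0_4 = 204, py0_4 = 292, px0_5 = 176, py0_5 = 272, center_x_6 = 68, center_y_6 = 124, radius_6 = 20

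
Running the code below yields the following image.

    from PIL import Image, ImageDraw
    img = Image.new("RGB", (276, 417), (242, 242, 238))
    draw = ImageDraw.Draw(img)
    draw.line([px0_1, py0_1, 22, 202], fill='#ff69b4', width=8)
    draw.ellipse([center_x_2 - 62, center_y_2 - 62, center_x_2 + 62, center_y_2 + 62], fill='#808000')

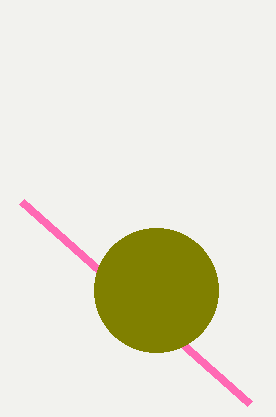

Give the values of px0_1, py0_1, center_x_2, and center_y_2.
px0_1 = 250, py0_1 = 404, center_x_2 = 156, center_y_2 = 290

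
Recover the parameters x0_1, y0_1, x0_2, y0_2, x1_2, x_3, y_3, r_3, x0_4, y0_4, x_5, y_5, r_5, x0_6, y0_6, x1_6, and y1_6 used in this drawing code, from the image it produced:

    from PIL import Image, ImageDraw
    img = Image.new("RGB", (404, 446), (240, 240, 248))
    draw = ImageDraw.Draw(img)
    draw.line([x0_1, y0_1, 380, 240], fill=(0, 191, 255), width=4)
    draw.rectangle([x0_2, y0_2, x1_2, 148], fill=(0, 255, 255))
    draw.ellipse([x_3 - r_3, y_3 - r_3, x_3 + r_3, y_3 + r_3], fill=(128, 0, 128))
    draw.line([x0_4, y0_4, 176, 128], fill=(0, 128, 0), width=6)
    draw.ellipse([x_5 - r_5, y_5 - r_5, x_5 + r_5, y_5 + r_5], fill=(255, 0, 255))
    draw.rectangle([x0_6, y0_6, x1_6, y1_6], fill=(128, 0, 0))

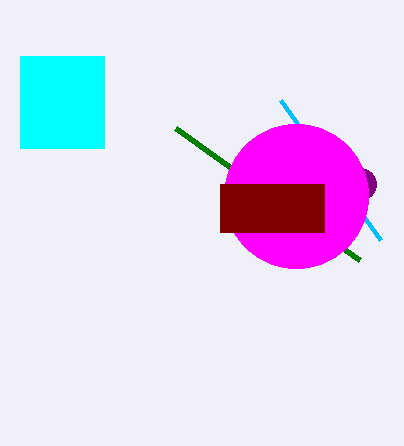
x0_1 = 280; y0_1 = 100; x0_2 = 20; y0_2 = 56; x1_2 = 104; x_3 = 360; y_3 = 184; r_3 = 16; x0_4 = 360; y0_4 = 260; x_5 = 296; y_5 = 196; r_5 = 72; x0_6 = 220; y0_6 = 184; x1_6 = 324; y1_6 = 232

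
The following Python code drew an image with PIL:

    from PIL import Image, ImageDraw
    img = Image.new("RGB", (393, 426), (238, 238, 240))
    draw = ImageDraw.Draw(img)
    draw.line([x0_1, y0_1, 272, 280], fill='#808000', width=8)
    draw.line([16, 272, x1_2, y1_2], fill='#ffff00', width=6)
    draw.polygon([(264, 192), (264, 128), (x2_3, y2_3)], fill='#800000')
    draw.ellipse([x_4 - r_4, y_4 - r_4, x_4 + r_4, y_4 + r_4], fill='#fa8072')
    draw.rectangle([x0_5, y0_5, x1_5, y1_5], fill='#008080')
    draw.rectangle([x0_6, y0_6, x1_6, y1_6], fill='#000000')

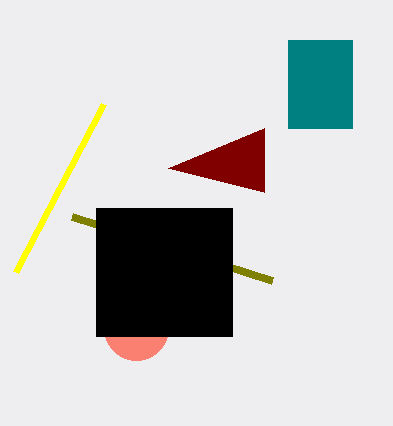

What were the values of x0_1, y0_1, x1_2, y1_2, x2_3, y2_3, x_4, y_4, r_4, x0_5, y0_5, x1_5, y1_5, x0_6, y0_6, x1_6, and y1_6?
x0_1 = 72, y0_1 = 216, x1_2 = 104, y1_2 = 104, x2_3 = 168, y2_3 = 168, x_4 = 136, y_4 = 328, r_4 = 32, x0_5 = 288, y0_5 = 40, x1_5 = 352, y1_5 = 128, x0_6 = 96, y0_6 = 208, x1_6 = 232, y1_6 = 336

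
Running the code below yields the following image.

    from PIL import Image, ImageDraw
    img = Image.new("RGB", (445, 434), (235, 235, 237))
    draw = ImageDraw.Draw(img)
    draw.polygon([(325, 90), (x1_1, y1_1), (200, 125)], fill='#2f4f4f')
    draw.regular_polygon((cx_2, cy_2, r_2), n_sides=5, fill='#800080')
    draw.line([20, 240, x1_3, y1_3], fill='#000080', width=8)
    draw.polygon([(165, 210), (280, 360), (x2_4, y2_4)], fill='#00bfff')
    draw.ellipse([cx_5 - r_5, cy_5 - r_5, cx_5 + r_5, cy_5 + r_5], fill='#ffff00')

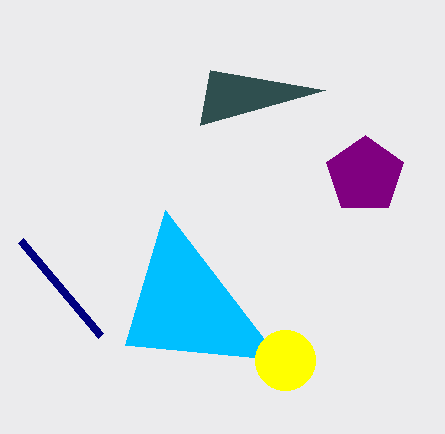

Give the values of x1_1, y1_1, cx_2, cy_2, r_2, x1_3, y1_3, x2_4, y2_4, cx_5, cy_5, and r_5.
x1_1 = 210
y1_1 = 70
cx_2 = 365
cy_2 = 175
r_2 = 40
x1_3 = 100
y1_3 = 335
x2_4 = 125
y2_4 = 345
cx_5 = 285
cy_5 = 360
r_5 = 30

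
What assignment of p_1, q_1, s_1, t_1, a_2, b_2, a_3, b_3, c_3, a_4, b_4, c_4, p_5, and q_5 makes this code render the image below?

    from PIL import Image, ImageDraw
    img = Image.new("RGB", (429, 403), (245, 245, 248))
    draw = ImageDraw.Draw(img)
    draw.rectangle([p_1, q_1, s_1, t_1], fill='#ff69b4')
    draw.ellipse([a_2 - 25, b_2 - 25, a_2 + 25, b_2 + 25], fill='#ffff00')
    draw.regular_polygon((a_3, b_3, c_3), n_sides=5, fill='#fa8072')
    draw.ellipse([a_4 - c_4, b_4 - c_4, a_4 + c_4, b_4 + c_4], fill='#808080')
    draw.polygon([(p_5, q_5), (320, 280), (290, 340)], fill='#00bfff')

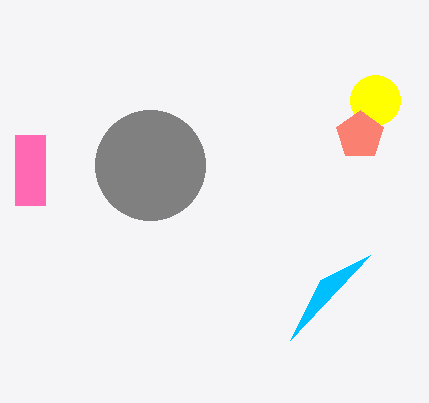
p_1 = 15
q_1 = 135
s_1 = 45
t_1 = 205
a_2 = 375
b_2 = 100
a_3 = 360
b_3 = 135
c_3 = 25
a_4 = 150
b_4 = 165
c_4 = 55
p_5 = 370
q_5 = 255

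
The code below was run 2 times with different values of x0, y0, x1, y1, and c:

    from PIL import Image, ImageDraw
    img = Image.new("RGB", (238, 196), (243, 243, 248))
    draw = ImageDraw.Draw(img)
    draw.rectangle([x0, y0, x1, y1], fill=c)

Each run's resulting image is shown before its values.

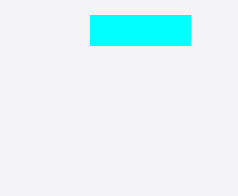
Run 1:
x0 = 90, y0 = 15, x1 = 190, y1 = 45, c = 'cyan'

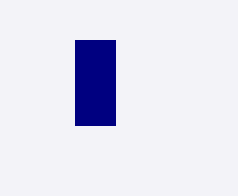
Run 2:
x0 = 75, y0 = 40, x1 = 115, y1 = 125, c = 'navy'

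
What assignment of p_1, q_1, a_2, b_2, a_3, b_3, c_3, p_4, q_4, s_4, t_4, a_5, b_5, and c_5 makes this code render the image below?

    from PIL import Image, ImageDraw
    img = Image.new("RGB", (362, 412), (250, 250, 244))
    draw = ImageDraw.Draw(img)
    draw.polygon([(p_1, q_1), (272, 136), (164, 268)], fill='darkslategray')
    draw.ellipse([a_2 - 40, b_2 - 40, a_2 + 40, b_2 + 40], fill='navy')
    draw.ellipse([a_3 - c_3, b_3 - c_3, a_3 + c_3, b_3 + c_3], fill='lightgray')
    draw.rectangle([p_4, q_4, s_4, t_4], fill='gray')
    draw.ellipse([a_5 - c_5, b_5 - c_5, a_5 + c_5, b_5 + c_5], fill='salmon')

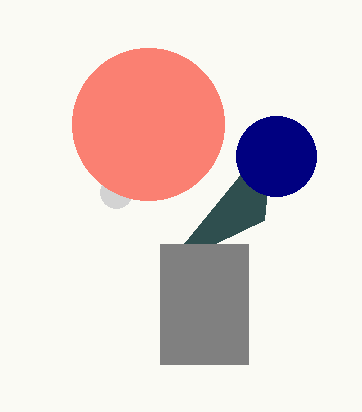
p_1 = 264
q_1 = 220
a_2 = 276
b_2 = 156
a_3 = 116
b_3 = 192
c_3 = 16
p_4 = 160
q_4 = 244
s_4 = 248
t_4 = 364
a_5 = 148
b_5 = 124
c_5 = 76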